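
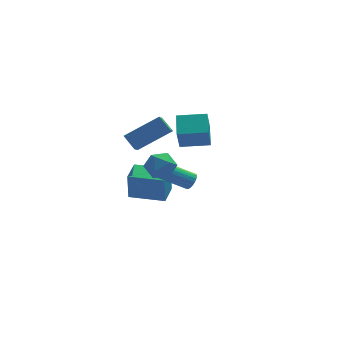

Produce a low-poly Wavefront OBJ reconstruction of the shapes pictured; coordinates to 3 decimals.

v 0.137 4.467 -0.561
v -0.162 3.451 0.158
v 2.011 4.7 0.549
v 1.712 3.684 1.268
v 0.608 3.856 -1.228
v 0.309 2.84 -0.509
v 2.482 4.089 -0.118
v 2.183 3.073 0.601
v 2.783 0.081 -1.405
v 3.01 0.427 -1.089
v 1.303 0.585 -0.04
v 1.077 0.239 -0.355
v 2.92 0.56 -1.256
v 1.213 0.718 -0.206
v 2.803 0.598 -1.452
v 1.096 0.757 -0.402
v 2.682 0.534 -1.638
v 0.975 0.692 -0.589
v 2.581 0.38 -1.779
v 0.874 0.538 -0.729
v 2.521 0.167 -1.845
v 0.814 0.325 -0.796
v 2.512 -0.063 -1.824
v 0.805 0.095 -0.775
v 2.557 -0.265 -1.72
v 0.85 -0.107 -0.671
v 2.647 -0.398 -1.554
v 0.94 -0.24 -0.504
v 2.764 -0.437 -1.358
v 1.057 -0.278 -0.308
v 2.885 -0.372 -1.171
v 1.178 -0.214 -0.122
v 2.986 -0.218 -1.031
v 1.279 -0.06 0.019
v 3.046 -0.005 -0.964
v 1.339 0.153 0.085
v 3.055 0.225 -0.985
v 1.348 0.383 0.064
v -0.107 2.285 -3.73
v -0.16 2.185 -2.114
v 0.409 3.486 -3.638
v 0.355 3.385 -2.022
v 1.685 1.515 -3.718
v 1.631 1.414 -2.102
v 2.2 2.715 -3.626
v 2.147 2.615 -2.01
v 0.384 -2.422 1.433
v 1.138 -2.222 1.801
v 0.422 -3.678 2.039
v 1.176 -3.478 2.407
v 0.454 -3.081 2.661
v 0.431 -2.305 2.286
v 1.129 -3.595 1.554
v 1.106 -2.819 1.179
v 1.599 -2.947 1.875
v 1.181 -2.629 2.559
v 0.379 -3.271 1.281
v -0.039 -2.953 1.965
v 2.598 2.595 -0.406
v 2.352 1.999 0.926
v 2.772 3.869 0.195
v 2.526 3.273 1.528
v 4.154 2.307 -0.248
v 3.908 1.711 1.085
v 4.328 3.581 0.354
v 4.082 2.985 1.686
f 2 4 1
f 5 2 1
f 1 4 3
f 3 5 1
f 2 8 4
f 6 2 5
f 6 8 2
f 4 8 3
f 7 5 3
f 3 8 7
f 7 6 5
f 8 6 7
f 10 9 13
f 10 13 11
f 11 13 14
f 11 14 12
f 13 9 15
f 13 15 14
f 14 15 16
f 14 16 12
f 15 9 17
f 15 17 16
f 16 17 18
f 16 18 12
f 17 9 19
f 17 19 18
f 18 19 20
f 18 20 12
f 19 9 21
f 19 21 20
f 20 21 22
f 20 22 12
f 21 9 23
f 21 23 22
f 22 23 24
f 22 24 12
f 23 9 25
f 23 25 24
f 24 25 26
f 24 26 12
f 25 9 27
f 25 27 26
f 26 27 28
f 26 28 12
f 27 9 29
f 27 29 28
f 28 29 30
f 28 30 12
f 29 9 31
f 29 31 30
f 30 31 32
f 30 32 12
f 31 9 33
f 31 33 32
f 32 33 34
f 32 34 12
f 33 9 35
f 33 35 34
f 34 35 36
f 34 36 12
f 35 9 37
f 35 37 36
f 36 37 38
f 36 38 12
f 37 9 10
f 37 10 38
f 38 10 11
f 38 11 12
f 40 42 39
f 43 40 39
f 39 42 41
f 41 43 39
f 40 46 42
f 44 40 43
f 44 46 40
f 42 46 41
f 45 43 41
f 41 46 45
f 45 44 43
f 46 44 45
f 47 58 52
f 47 52 48
f 47 48 54
f 47 54 57
f 47 57 58
f 48 52 56
f 52 58 51
f 58 57 49
f 57 54 53
f 54 48 55
f 50 56 51
f 50 51 49
f 50 49 53
f 50 53 55
f 50 55 56
f 51 56 52
f 49 51 58
f 53 49 57
f 55 53 54
f 56 55 48
f 60 62 59
f 63 60 59
f 59 62 61
f 61 63 59
f 60 66 62
f 64 60 63
f 64 66 60
f 62 66 61
f 65 63 61
f 61 66 65
f 65 64 63
f 66 64 65



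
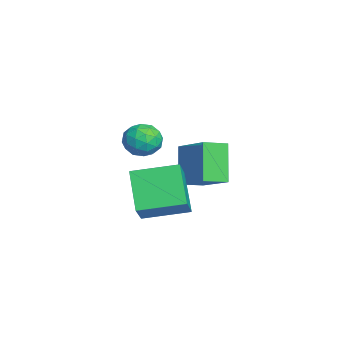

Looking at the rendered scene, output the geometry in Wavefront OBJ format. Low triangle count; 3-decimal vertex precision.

v -0.109 -2.816 -1.418
v 0.518 -3.123 -1.008
v -0.938 -3.377 -0.572
v -0.311 -3.684 -0.162
v -0.447 -2.886 -0.154
v 0.064 -2.54 -0.677
v -0.484 -3.96 -0.903
v 0.027 -3.614 -1.426
v 0.286 -3.831 -0.69
v 0.309 -3.167 -0.227
v -0.729 -3.333 -1.353
v -0.706 -2.669 -0.89
v 0.277 -2.92 -1.287
v -0.697 -3.58 -0.293
v -0.777 -3.111 -0.288
v -0.409 -3.291 -0.047
v 0.011 -2.577 -1.093
v 0.379 -2.758 -0.852
v -0.188 -2.619 -0.35
v -0.799 -3.742 -0.728
v -0.431 -3.923 -0.487
v -0.011 -3.209 -1.533
v 0.357 -3.389 -1.292
v -0.232 -3.881 -1.23
v 0.509 -3.517 -0.859
v 0.022 -3.847 -0.362
v -0.08 -4.009 -0.798
v 0.221 -3.805 -1.105
v 0.522 -3.127 -0.587
v 0.036 -3.456 -0.09
v -0.045 -2.987 -0.085
v 0.256 -2.783 -0.393
v 0.386 -3.542 -0.4
v -0.456 -3.044 -1.49
v -0.942 -3.373 -0.993
v -0.676 -3.717 -1.187
v -0.375 -3.513 -1.495
v -0.442 -2.653 -1.218
v -0.929 -2.983 -0.721
v -0.641 -2.695 -0.475
v -0.34 -2.491 -0.782
v -0.806 -2.958 -1.18
v 1.063 -2.017 -0.51
v 2.474 -1.249 0.408
v 0.737 -1.099 -0.777
v 2.148 -0.331 0.141
v 2.032 -2.089 -1.941
v 3.443 -1.321 -1.023
v 1.706 -1.171 -2.208
v 3.117 -0.403 -1.29
v 2.734 -3.678 -1.253
v 3.6 -3.902 -0.351
v 2.84 -1.932 -0.921
v 3.705 -2.156 -0.019
v 4.055 -3.524 -2.481
v 4.92 -3.748 -1.579
v 4.16 -1.778 -2.149
v 5.026 -2.002 -1.247
f 1 38 17
f 38 12 41
f 17 41 6
f 38 41 17
f 1 17 13
f 17 6 18
f 13 18 2
f 17 18 13
f 1 13 22
f 13 2 23
f 22 23 8
f 13 23 22
f 1 22 34
f 22 8 37
f 34 37 11
f 22 37 34
f 1 34 38
f 34 11 42
f 38 42 12
f 34 42 38
f 2 18 29
f 18 6 32
f 29 32 10
f 18 32 29
f 6 41 19
f 41 12 40
f 19 40 5
f 41 40 19
f 12 42 39
f 42 11 35
f 39 35 3
f 42 35 39
f 11 37 36
f 37 8 24
f 36 24 7
f 37 24 36
f 8 23 28
f 23 2 25
f 28 25 9
f 23 25 28
f 4 30 16
f 30 10 31
f 16 31 5
f 30 31 16
f 4 16 14
f 16 5 15
f 14 15 3
f 16 15 14
f 4 14 21
f 14 3 20
f 21 20 7
f 14 20 21
f 4 21 26
f 21 7 27
f 26 27 9
f 21 27 26
f 4 26 30
f 26 9 33
f 30 33 10
f 26 33 30
f 5 31 19
f 31 10 32
f 19 32 6
f 31 32 19
f 3 15 39
f 15 5 40
f 39 40 12
f 15 40 39
f 7 20 36
f 20 3 35
f 36 35 11
f 20 35 36
f 9 27 28
f 27 7 24
f 28 24 8
f 27 24 28
f 10 33 29
f 33 9 25
f 29 25 2
f 33 25 29
f 44 46 43
f 47 44 43
f 43 46 45
f 45 47 43
f 44 50 46
f 48 44 47
f 48 50 44
f 46 50 45
f 49 47 45
f 45 50 49
f 49 48 47
f 50 48 49
f 52 54 51
f 55 52 51
f 51 54 53
f 53 55 51
f 52 58 54
f 56 52 55
f 56 58 52
f 54 58 53
f 57 55 53
f 53 58 57
f 57 56 55
f 58 56 57



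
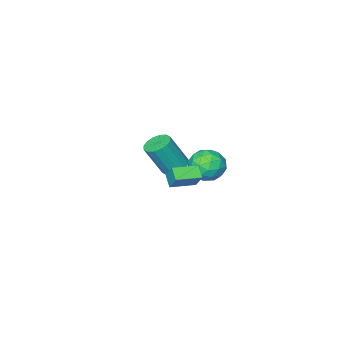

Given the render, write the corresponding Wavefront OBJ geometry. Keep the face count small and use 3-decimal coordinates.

v 1.169 2.7 -0.328
v 2.071 3.207 -0.443
v 1.829 1.813 0.943
v 2.731 2.32 0.828
v 1.893 2.823 1.188
v 1.485 3.371 0.402
v 2.415 1.649 0.098
v 2.007 2.197 -0.688
v 2.841 2.557 -0.179
v 2.519 3.283 0.494
v 1.381 1.737 0.006
v 1.059 2.463 0.679
v 1.562 3.031 -0.497
v 2.338 1.989 0.997
v 1.845 2.284 1.208
v 2.375 2.582 1.141
v 1.218 3.128 -0.001
v 1.748 3.426 -0.068
v 1.643 3.2 0.891
v 2.152 1.594 0.568
v 2.682 1.892 0.501
v 1.525 2.438 -0.641
v 2.055 2.736 -0.708
v 2.257 1.82 -0.391
v 2.545 2.948 -0.409
v 2.933 2.426 0.338
v 2.747 2.032 -0.092
v 2.507 2.354 -0.553
v 2.355 3.374 -0.013
v 2.743 2.853 0.734
v 2.251 3.148 0.945
v 2.011 3.47 0.483
v 2.808 2.992 0.141
v 1.157 2.167 -0.234
v 1.545 1.646 0.513
v 1.889 1.55 0.017
v 1.649 1.872 -0.445
v 0.967 2.594 0.162
v 1.355 2.072 0.909
v 1.393 2.666 1.053
v 1.153 2.988 0.592
v 1.092 2.028 0.359
v 2.933 2.54 0.128
v 3.048 3.151 1.012
v 3.193 3.155 -0.331
v 3.309 3.766 0.553
v 4.231 2.094 0.267
v 4.347 2.705 1.151
v 4.492 2.709 -0.192
v 4.607 3.32 0.692
v -0.921 -3.525 -4.034
v -0.297 -3.014 -4.184
v 0.564 -3.504 -2.276
v -0.059 -4.015 -2.126
v -0.591 -2.775 -3.99
v 0.271 -3.266 -2.082
v -0.972 -2.738 -3.808
v -0.111 -3.228 -1.901
v -1.34 -2.912 -3.687
v -0.479 -3.402 -1.779
v -1.596 -3.249 -3.658
v -0.734 -3.74 -1.751
v -1.67 -3.661 -3.73
v -0.809 -4.151 -1.823
v -1.544 -4.036 -3.884
v -0.683 -4.526 -1.976
v -1.251 -4.274 -4.078
v -0.389 -4.765 -2.17
v -0.869 -4.312 -4.259
v -0.008 -4.802 -2.352
v -0.501 -4.138 -4.381
v 0.36 -4.628 -2.473
v -0.246 -3.8 -4.409
v 0.616 -4.291 -2.502
v -0.171 -3.389 -4.337
v 0.69 -3.879 -2.43
f 1 38 17
f 38 12 41
f 17 41 6
f 38 41 17
f 1 17 13
f 17 6 18
f 13 18 2
f 17 18 13
f 1 13 22
f 13 2 23
f 22 23 8
f 13 23 22
f 1 22 34
f 22 8 37
f 34 37 11
f 22 37 34
f 1 34 38
f 34 11 42
f 38 42 12
f 34 42 38
f 2 18 29
f 18 6 32
f 29 32 10
f 18 32 29
f 6 41 19
f 41 12 40
f 19 40 5
f 41 40 19
f 12 42 39
f 42 11 35
f 39 35 3
f 42 35 39
f 11 37 36
f 37 8 24
f 36 24 7
f 37 24 36
f 8 23 28
f 23 2 25
f 28 25 9
f 23 25 28
f 4 30 16
f 30 10 31
f 16 31 5
f 30 31 16
f 4 16 14
f 16 5 15
f 14 15 3
f 16 15 14
f 4 14 21
f 14 3 20
f 21 20 7
f 14 20 21
f 4 21 26
f 21 7 27
f 26 27 9
f 21 27 26
f 4 26 30
f 26 9 33
f 30 33 10
f 26 33 30
f 5 31 19
f 31 10 32
f 19 32 6
f 31 32 19
f 3 15 39
f 15 5 40
f 39 40 12
f 15 40 39
f 7 20 36
f 20 3 35
f 36 35 11
f 20 35 36
f 9 27 28
f 27 7 24
f 28 24 8
f 27 24 28
f 10 33 29
f 33 9 25
f 29 25 2
f 33 25 29
f 44 46 43
f 47 44 43
f 43 46 45
f 45 47 43
f 44 50 46
f 48 44 47
f 48 50 44
f 46 50 45
f 49 47 45
f 45 50 49
f 49 48 47
f 50 48 49
f 52 51 55
f 52 55 53
f 53 55 56
f 53 56 54
f 55 51 57
f 55 57 56
f 56 57 58
f 56 58 54
f 57 51 59
f 57 59 58
f 58 59 60
f 58 60 54
f 59 51 61
f 59 61 60
f 60 61 62
f 60 62 54
f 61 51 63
f 61 63 62
f 62 63 64
f 62 64 54
f 63 51 65
f 63 65 64
f 64 65 66
f 64 66 54
f 65 51 67
f 65 67 66
f 66 67 68
f 66 68 54
f 67 51 69
f 67 69 68
f 68 69 70
f 68 70 54
f 69 51 71
f 69 71 70
f 70 71 72
f 70 72 54
f 71 51 73
f 71 73 72
f 72 73 74
f 72 74 54
f 73 51 75
f 73 75 74
f 74 75 76
f 74 76 54
f 75 51 52
f 75 52 76
f 76 52 53
f 76 53 54



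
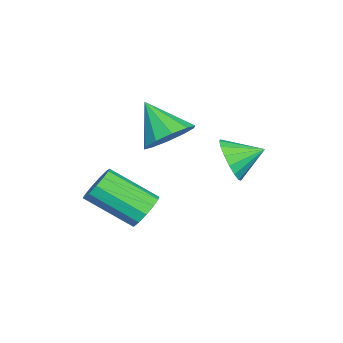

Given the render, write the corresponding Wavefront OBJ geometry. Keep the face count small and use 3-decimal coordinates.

v 3.702 0.342 -0.747
v 3.917 0.029 -1.224
v 3.914 -1.335 -0.33
v 3.698 -1.022 0.147
v 4.192 0.142 -1.05
v 4.188 -1.222 -0.157
v 4.31 0.318 -0.78
v 4.307 -1.045 0.113
v 4.236 0.502 -0.5
v 4.232 -0.861 0.394
v 3.992 0.635 -0.298
v 3.988 -0.728 0.596
v 3.656 0.675 -0.238
v 3.652 -0.688 0.655
v 3.334 0.609 -0.34
v 3.331 -0.754 0.553
v 3.129 0.458 -0.571
v 3.126 -0.905 0.322
v 3.106 0.27 -0.858
v 3.103 -1.093 0.036
v 3.272 0.105 -1.109
v 3.269 -1.258 -0.216
v 3.574 0.015 -1.246
v 3.571 -1.348 -0.352
v 0.491 1.928 -0.346
v 0.714 2.288 -1.001
v 0.209 2.852 0.066
v 0.354 2.206 -1.062
v 0.027 2.06 -0.959
v -0.195 1.884 -0.715
v -0.26 1.718 -0.387
v -0.152 1.6 -0.05
v 0.102 1.558 0.22
v 0.446 1.6 0.36
v 0.799 1.717 0.338
v 1.082 1.883 0.16
v 1.23 2.059 -0.134
v 1.208 2.205 -0.477
v 1.022 2.287 -0.79
v 0.612 0.215 0.395
v 1.25 -0.321 0.292
v 0.048 -0.655 1.425
v 1.386 0.022 0.657
v 1.226 0.439 0.922
v 0.832 0.771 0.985
v 0.353 0.889 0.824
v -0.027 0.75 0.499
v -0.163 0.407 0.134
v -0.003 -0.01 -0.131
v 0.391 -0.341 -0.195
v 0.87 -0.46 -0.033
f 2 1 5
f 2 5 3
f 3 5 6
f 3 6 4
f 5 1 7
f 5 7 6
f 6 7 8
f 6 8 4
f 7 1 9
f 7 9 8
f 8 9 10
f 8 10 4
f 9 1 11
f 9 11 10
f 10 11 12
f 10 12 4
f 11 1 13
f 11 13 12
f 12 13 14
f 12 14 4
f 13 1 15
f 13 15 14
f 14 15 16
f 14 16 4
f 15 1 17
f 15 17 16
f 16 17 18
f 16 18 4
f 17 1 19
f 17 19 18
f 18 19 20
f 18 20 4
f 19 1 21
f 19 21 20
f 20 21 22
f 20 22 4
f 21 1 23
f 21 23 22
f 22 23 24
f 22 24 4
f 23 1 2
f 23 2 24
f 24 2 3
f 24 3 4
f 26 25 28
f 26 28 27
f 28 25 29
f 28 29 27
f 29 25 30
f 29 30 27
f 30 25 31
f 30 31 27
f 31 25 32
f 31 32 27
f 32 25 33
f 32 33 27
f 33 25 34
f 33 34 27
f 34 25 35
f 34 35 27
f 35 25 36
f 35 36 27
f 36 25 37
f 36 37 27
f 37 25 38
f 37 38 27
f 38 25 39
f 38 39 27
f 39 25 26
f 39 26 27
f 41 40 43
f 41 43 42
f 43 40 44
f 43 44 42
f 44 40 45
f 44 45 42
f 45 40 46
f 45 46 42
f 46 40 47
f 46 47 42
f 47 40 48
f 47 48 42
f 48 40 49
f 48 49 42
f 49 40 50
f 49 50 42
f 50 40 51
f 50 51 42
f 51 40 41
f 51 41 42



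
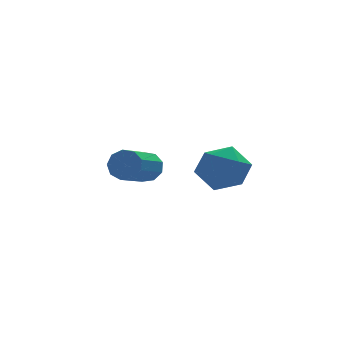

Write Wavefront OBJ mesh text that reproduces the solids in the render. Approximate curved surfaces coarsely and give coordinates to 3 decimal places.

v 1.184 1.987 2.088
v 1.548 1.995 2.698
v 0.46 0.781 3.362
v 0.096 0.773 2.752
v 1.19 2.323 2.713
v 0.102 1.109 3.377
v 0.83 2.494 2.436
v -0.258 1.281 3.1
v 0.635 2.428 1.996
v -0.452 1.215 2.66
v 0.697 2.156 1.599
v -0.39 0.942 2.263
v 0.987 1.804 1.431
v -0.101 0.59 2.095
v 1.369 1.538 1.57
v 0.281 0.324 2.234
v 1.664 1.482 1.952
v 0.576 0.268 2.616
v 1.735 1.662 2.397
v 0.647 0.449 3.061
v 3.343 -2.298 2.741
v 3.791 -2.647 3.651
v 1.769 -2.473 3.449
v 2.217 -2.822 4.359
v 2.335 -1.798 4.061
v 3.308 -1.69 3.623
v 2.252 -3.43 3.477
v 3.225 -3.322 3.039
v 3.117 -3.346 4.106
v 3.168 -2.338 4.467
v 2.392 -2.782 2.633
v 2.443 -1.774 2.994
f 2 1 5
f 2 5 3
f 3 5 6
f 3 6 4
f 5 1 7
f 5 7 6
f 6 7 8
f 6 8 4
f 7 1 9
f 7 9 8
f 8 9 10
f 8 10 4
f 9 1 11
f 9 11 10
f 10 11 12
f 10 12 4
f 11 1 13
f 11 13 12
f 12 13 14
f 12 14 4
f 13 1 15
f 13 15 14
f 14 15 16
f 14 16 4
f 15 1 17
f 15 17 16
f 16 17 18
f 16 18 4
f 17 1 19
f 17 19 18
f 18 19 20
f 18 20 4
f 19 1 2
f 19 2 20
f 20 2 3
f 20 3 4
f 21 32 26
f 21 26 22
f 21 22 28
f 21 28 31
f 21 31 32
f 22 26 30
f 26 32 25
f 32 31 23
f 31 28 27
f 28 22 29
f 24 30 25
f 24 25 23
f 24 23 27
f 24 27 29
f 24 29 30
f 25 30 26
f 23 25 32
f 27 23 31
f 29 27 28
f 30 29 22



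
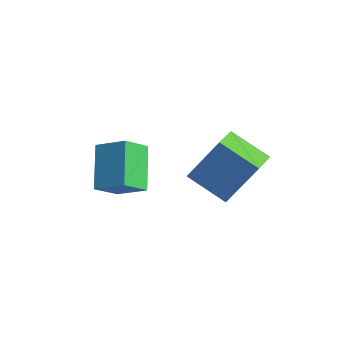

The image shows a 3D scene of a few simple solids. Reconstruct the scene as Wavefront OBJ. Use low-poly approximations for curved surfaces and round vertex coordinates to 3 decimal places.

v -4.813 2.169 -3.201
v -4.761 1.228 -2.475
v -3.815 2.683 -2.607
v -3.763 1.741 -1.881
v -3.697 1.339 -4.359
v -3.645 0.397 -3.633
v -2.699 1.852 -3.765
v -2.647 0.911 -3.039
v -1.854 3.331 -2.612
v -1.227 4.142 -0.942
v -0.6 3.955 -3.386
v 0.027 4.767 -1.715
v -1.247 2.393 -2.385
v -0.62 3.205 -0.714
v 0.007 3.018 -3.158
v 0.634 3.829 -1.488
f 2 4 1
f 5 2 1
f 1 4 3
f 3 5 1
f 2 8 4
f 6 2 5
f 6 8 2
f 4 8 3
f 7 5 3
f 3 8 7
f 7 6 5
f 8 6 7
f 10 12 9
f 13 10 9
f 9 12 11
f 11 13 9
f 10 16 12
f 14 10 13
f 14 16 10
f 12 16 11
f 15 13 11
f 11 16 15
f 15 14 13
f 16 14 15



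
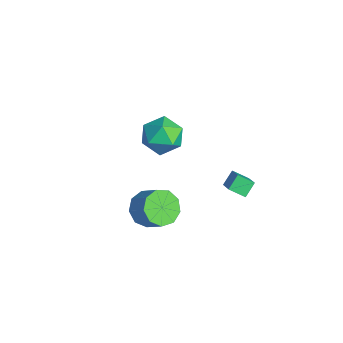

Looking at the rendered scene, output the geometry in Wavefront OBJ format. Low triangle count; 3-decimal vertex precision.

v 3.387 -3.668 1.386
v 3.934 -3.314 0.668
v 4.841 -2.917 1.556
v 4.293 -3.272 2.274
v 3.517 -2.847 0.886
v 4.423 -2.45 1.774
v 3.038 -2.765 1.338
v 3.945 -2.368 2.226
v 2.722 -3.105 1.812
v 3.629 -2.708 2.701
v 2.717 -3.709 2.087
v 3.624 -3.312 2.975
v 3.026 -4.294 2.034
v 3.933 -3.897 2.922
v 3.503 -4.586 1.677
v 4.41 -4.189 2.565
v 3.926 -4.449 1.184
v 4.833 -4.052 2.073
v 4.096 -3.947 0.786
v 5.003 -3.55 1.674
v 2.405 1.711 0.74
v 1.974 1.035 1.17
v 3.502 1.545 1.576
v 3.071 0.868 2.007
v 2.749 1.132 0.173
v 2.318 0.455 0.604
v 3.846 0.965 1.01
v 3.415 0.289 1.44
v -2.843 -1.262 0.809
v -2.504 -0.731 1.791
v -1.036 -1.489 0.309
v -0.697 -0.958 1.291
v -1.193 -2.013 1.34
v -2.31 -1.873 1.649
v -1.23 -0.347 0.451
v -2.347 -0.207 0.76
v -1.507 -0.165 1.57
v -1.484 -1.195 2.119
v -2.056 -1.025 -0.019
v -2.033 -2.055 0.53
f 2 1 5
f 2 5 3
f 3 5 6
f 3 6 4
f 5 1 7
f 5 7 6
f 6 7 8
f 6 8 4
f 7 1 9
f 7 9 8
f 8 9 10
f 8 10 4
f 9 1 11
f 9 11 10
f 10 11 12
f 10 12 4
f 11 1 13
f 11 13 12
f 12 13 14
f 12 14 4
f 13 1 15
f 13 15 14
f 14 15 16
f 14 16 4
f 15 1 17
f 15 17 16
f 16 17 18
f 16 18 4
f 17 1 19
f 17 19 18
f 18 19 20
f 18 20 4
f 19 1 2
f 19 2 20
f 20 2 3
f 20 3 4
f 22 24 21
f 25 22 21
f 21 24 23
f 23 25 21
f 22 28 24
f 26 22 25
f 26 28 22
f 24 28 23
f 27 25 23
f 23 28 27
f 27 26 25
f 28 26 27
f 29 40 34
f 29 34 30
f 29 30 36
f 29 36 39
f 29 39 40
f 30 34 38
f 34 40 33
f 40 39 31
f 39 36 35
f 36 30 37
f 32 38 33
f 32 33 31
f 32 31 35
f 32 35 37
f 32 37 38
f 33 38 34
f 31 33 40
f 35 31 39
f 37 35 36
f 38 37 30



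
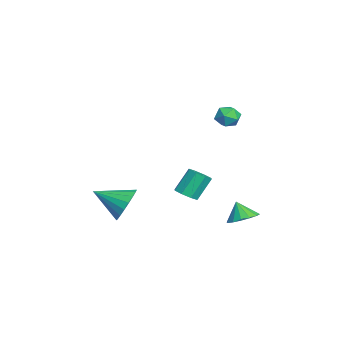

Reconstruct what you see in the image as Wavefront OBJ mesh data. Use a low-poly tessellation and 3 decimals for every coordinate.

v -2.686 3.649 -2.395
v -2.015 3.136 -2.303
v -3.074 3.311 -1.445
v -1.893 3.517 -2.119
v -1.985 3.933 -2.008
v -2.264 4.273 -2.001
v -2.656 4.445 -2.1
v -3.057 4.405 -2.277
v -3.358 4.162 -2.487
v -3.479 3.781 -2.671
v -3.388 3.365 -2.782
v -3.109 3.025 -2.789
v -2.716 2.852 -2.69
v -2.316 2.893 -2.513
v -4.029 3.562 4.063
v -3.706 3.193 4.598
v -3.994 2.607 3.382
v -3.671 2.238 3.917
v -4.365 2.441 3.983
v -4.386 3.031 4.404
v -3.314 2.769 3.576
v -3.335 3.359 3.997
v -3.264 2.703 4.297
v -3.914 2.5 4.548
v -3.786 3.3 3.432
v -4.436 3.097 3.683
v -3.529 -1.982 -1.86
v -2.999 -1.665 -0.998
v -3.851 -3.618 -1.06
v -3.442 -1.532 -0.904
v -3.902 -1.488 -1
v -4.288 -1.541 -1.265
v -4.524 -1.682 -1.649
v -4.562 -1.883 -2.074
v -4.397 -2.103 -2.457
v -4.059 -2.299 -2.722
v -3.616 -2.432 -2.816
v -3.156 -2.476 -2.721
v -2.77 -2.422 -2.455
v -2.534 -2.281 -2.072
v -2.495 -2.081 -1.646
v -2.661 -1.861 -1.263
v -2.501 0.873 -0.648
v -1.968 0.654 -0.325
v -2.406 1.349 0.87
v -2.939 1.567 0.548
v -1.888 1.098 -0.554
v -2.326 1.792 0.641
v -2.167 1.409 -0.837
v -2.604 2.104 0.358
v -2.642 1.407 -1.009
v -3.079 2.101 0.186
v -3.034 1.091 -0.97
v -3.472 1.786 0.225
v -3.114 0.648 -0.741
v -3.552 1.342 0.454
v -2.836 0.336 -0.458
v -3.273 1.031 0.737
v -2.361 0.339 -0.286
v -2.798 1.033 0.909
f 2 1 4
f 2 4 3
f 4 1 5
f 4 5 3
f 5 1 6
f 5 6 3
f 6 1 7
f 6 7 3
f 7 1 8
f 7 8 3
f 8 1 9
f 8 9 3
f 9 1 10
f 9 10 3
f 10 1 11
f 10 11 3
f 11 1 12
f 11 12 3
f 12 1 13
f 12 13 3
f 13 1 14
f 13 14 3
f 14 1 2
f 14 2 3
f 15 26 20
f 15 20 16
f 15 16 22
f 15 22 25
f 15 25 26
f 16 20 24
f 20 26 19
f 26 25 17
f 25 22 21
f 22 16 23
f 18 24 19
f 18 19 17
f 18 17 21
f 18 21 23
f 18 23 24
f 19 24 20
f 17 19 26
f 21 17 25
f 23 21 22
f 24 23 16
f 28 27 30
f 28 30 29
f 30 27 31
f 30 31 29
f 31 27 32
f 31 32 29
f 32 27 33
f 32 33 29
f 33 27 34
f 33 34 29
f 34 27 35
f 34 35 29
f 35 27 36
f 35 36 29
f 36 27 37
f 36 37 29
f 37 27 38
f 37 38 29
f 38 27 39
f 38 39 29
f 39 27 40
f 39 40 29
f 40 27 41
f 40 41 29
f 41 27 42
f 41 42 29
f 42 27 28
f 42 28 29
f 44 43 47
f 44 47 45
f 45 47 48
f 45 48 46
f 47 43 49
f 47 49 48
f 48 49 50
f 48 50 46
f 49 43 51
f 49 51 50
f 50 51 52
f 50 52 46
f 51 43 53
f 51 53 52
f 52 53 54
f 52 54 46
f 53 43 55
f 53 55 54
f 54 55 56
f 54 56 46
f 55 43 57
f 55 57 56
f 56 57 58
f 56 58 46
f 57 43 59
f 57 59 58
f 58 59 60
f 58 60 46
f 59 43 44
f 59 44 60
f 60 44 45
f 60 45 46



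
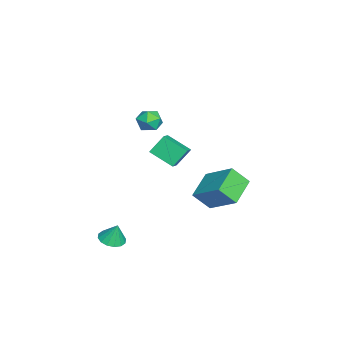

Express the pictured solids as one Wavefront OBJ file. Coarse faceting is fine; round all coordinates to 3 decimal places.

v 0.941 -1.327 -3.819
v 1.495 -1.781 -3.746
v 1.059 -1.013 -2.761
v 1.647 -1.46 -3.859
v 1.61 -1.103 -3.961
v 1.394 -0.807 -4.024
v 1.056 -0.65 -4.033
v 0.687 -0.674 -3.985
v 0.386 -0.873 -3.892
v 0.234 -1.194 -3.779
v 0.271 -1.551 -3.677
v 0.488 -1.848 -3.613
v 0.825 -2.005 -3.605
v 1.194 -1.98 -3.653
v -4.043 0.057 -0.439
v -4.455 0.743 0.508
v -3.576 1.301 -1.136
v -3.987 1.987 -0.188
v -3.153 -0.027 0.008
v -3.564 0.659 0.956
v -2.685 1.217 -0.688
v -3.097 1.903 0.259
v -2.109 3.167 -3.251
v -1.984 2.288 -2.287
v -3.598 3.682 -2.588
v -3.473 2.803 -1.624
v -1.107 4.577 -2.096
v -0.982 3.698 -1.132
v -2.596 5.092 -1.433
v -2.471 4.213 -0.469
v -0.797 0.855 3.859
v -0.366 0.257 3.741
v -1.714 0.303 3.299
v -1.283 -0.295 3.181
v -1.504 -0.125 3.873
v -0.937 0.216 4.22
v -1.143 0.344 2.82
v -0.576 0.685 3.167
v -0.579 -0.058 3.099
v -0.802 -0.348 3.75
v -1.278 0.908 3.29
v -1.501 0.618 3.941
f 2 1 4
f 2 4 3
f 4 1 5
f 4 5 3
f 5 1 6
f 5 6 3
f 6 1 7
f 6 7 3
f 7 1 8
f 7 8 3
f 8 1 9
f 8 9 3
f 9 1 10
f 9 10 3
f 10 1 11
f 10 11 3
f 11 1 12
f 11 12 3
f 12 1 13
f 12 13 3
f 13 1 14
f 13 14 3
f 14 1 2
f 14 2 3
f 16 18 15
f 19 16 15
f 15 18 17
f 17 19 15
f 16 22 18
f 20 16 19
f 20 22 16
f 18 22 17
f 21 19 17
f 17 22 21
f 21 20 19
f 22 20 21
f 24 26 23
f 27 24 23
f 23 26 25
f 25 27 23
f 24 30 26
f 28 24 27
f 28 30 24
f 26 30 25
f 29 27 25
f 25 30 29
f 29 28 27
f 30 28 29
f 31 42 36
f 31 36 32
f 31 32 38
f 31 38 41
f 31 41 42
f 32 36 40
f 36 42 35
f 42 41 33
f 41 38 37
f 38 32 39
f 34 40 35
f 34 35 33
f 34 33 37
f 34 37 39
f 34 39 40
f 35 40 36
f 33 35 42
f 37 33 41
f 39 37 38
f 40 39 32



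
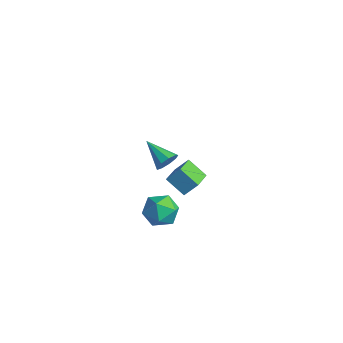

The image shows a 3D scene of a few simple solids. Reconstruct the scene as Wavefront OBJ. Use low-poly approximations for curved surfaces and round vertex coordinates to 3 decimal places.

v -0.5 3.089 -3.831
v -1.431 2.69 -3.064
v -1.345 4.225 -4.264
v -2.275 3.826 -3.497
v -0.125 3.654 -3.083
v -1.055 3.255 -2.316
v -0.969 4.79 -3.516
v -1.9 4.391 -2.749
v 3.001 -0.415 2.899
v 3.294 -0.542 3.431
v 1.679 -0.605 3.581
v 3.219 -0.126 3.402
v 3.043 0.155 3.138
v 2.847 0.169 2.762
v 2.724 -0.09 2.45
v 2.73 -0.502 2.348
v 2.863 -0.873 2.504
v 3.061 -1.03 2.845
v 3.231 -0.9 3.211
v 0.679 1.927 -3.32
v 1.206 1.199 -3.757
v -0.286 0.821 -2.643
v 0.241 0.093 -3.08
v 0.651 0.636 -2.348
v 1.247 1.319 -2.767
v -0.327 0.701 -3.633
v 0.269 1.384 -4.052
v 0.584 0.442 -3.951
v 1.188 0.401 -3.156
v -0.268 1.619 -3.244
v 0.336 1.578 -2.449
f 2 4 1
f 5 2 1
f 1 4 3
f 3 5 1
f 2 8 4
f 6 2 5
f 6 8 2
f 4 8 3
f 7 5 3
f 3 8 7
f 7 6 5
f 8 6 7
f 10 9 12
f 10 12 11
f 12 9 13
f 12 13 11
f 13 9 14
f 13 14 11
f 14 9 15
f 14 15 11
f 15 9 16
f 15 16 11
f 16 9 17
f 16 17 11
f 17 9 18
f 17 18 11
f 18 9 19
f 18 19 11
f 19 9 10
f 19 10 11
f 20 31 25
f 20 25 21
f 20 21 27
f 20 27 30
f 20 30 31
f 21 25 29
f 25 31 24
f 31 30 22
f 30 27 26
f 27 21 28
f 23 29 24
f 23 24 22
f 23 22 26
f 23 26 28
f 23 28 29
f 24 29 25
f 22 24 31
f 26 22 30
f 28 26 27
f 29 28 21



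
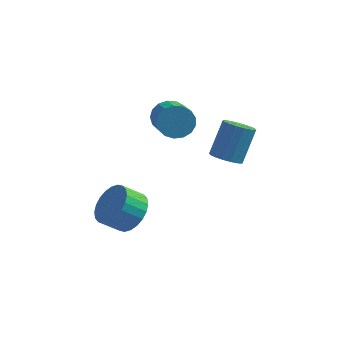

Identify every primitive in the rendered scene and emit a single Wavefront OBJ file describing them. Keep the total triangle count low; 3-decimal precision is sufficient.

v -0.939 -0.062 -2.907
v -0.246 -0.132 -2.204
v -1.008 -0.509 -1.49
v -1.701 -0.438 -2.193
v -0.372 0.229 -2.149
v -1.135 -0.148 -1.435
v -0.586 0.545 -2.209
v -1.348 0.169 -1.495
v -0.852 0.769 -2.376
v -1.615 0.393 -1.662
v -1.132 0.867 -2.623
v -1.895 0.49 -1.91
v -1.383 0.823 -2.914
v -2.145 0.446 -2.2
v -1.566 0.645 -3.204
v -2.328 0.268 -2.49
v -1.653 0.359 -3.448
v -2.416 -0.018 -2.734
v -1.632 0.009 -3.61
v -2.394 -0.368 -2.896
v -1.505 -0.352 -3.665
v -2.268 -0.729 -2.951
v -1.292 -0.669 -3.605
v -2.054 -1.045 -2.891
v -1.025 -0.893 -3.438
v -1.788 -1.269 -2.724
v -0.745 -0.99 -3.19
v -1.508 -1.367 -2.477
v -0.495 -0.946 -2.9
v -1.257 -1.323 -2.186
v -0.312 -0.768 -2.61
v -1.074 -1.145 -1.896
v -0.224 -0.482 -2.366
v -0.987 -0.859 -1.652
v 0.076 2.263 1.405
v 0.42 2.018 0.737
v 1.028 0.552 1.588
v 0.684 0.797 2.255
v 0.687 2.226 0.905
v 1.295 0.761 1.756
v 0.814 2.443 1.188
v 1.422 0.977 2.038
v 0.772 2.618 1.52
v 1.38 1.153 2.371
v 0.571 2.712 1.826
v 1.178 1.247 2.676
v 0.256 2.703 2.035
v 0.864 1.238 2.886
v -0.1 2.593 2.1
v 0.508 1.128 2.951
v -0.416 2.408 2.006
v 0.192 0.942 2.856
v -0.618 2.189 1.774
v -0.011 0.723 2.624
v -0.662 1.987 1.457
v -0.054 0.521 2.308
v -0.537 1.848 1.128
v 0.071 0.383 1.979
v -0.271 1.804 0.863
v 0.337 0.339 1.714
v 0.074 1.865 0.722
v 0.682 0.4 1.572
v 2.807 0.149 0.946
v 3.439 0.284 0.705
v 3.785 1.147 2.092
v 3.153 1.011 2.334
v 3.256 0.536 0.594
v 3.602 1.398 1.981
v 2.971 0.699 0.563
v 3.317 1.562 1.951
v 2.648 0.736 0.621
v 2.994 1.599 2.008
v 2.361 0.638 0.753
v 2.707 1.501 2.14
v 2.177 0.429 0.929
v 2.523 1.291 2.317
v 2.137 0.155 1.11
v 2.483 1.018 2.497
v 2.25 -0.12 1.252
v 2.596 0.742 2.64
v 2.491 -0.334 1.325
v 2.837 0.529 2.713
v 2.805 -0.437 1.311
v 3.151 0.426 2.698
v 3.119 -0.406 1.213
v 3.465 0.457 2.601
v 3.361 -0.248 1.055
v 3.707 0.615 2.442
v 3.477 0.001 0.871
v 3.823 0.864 2.258
f 2 1 5
f 2 5 3
f 3 5 6
f 3 6 4
f 5 1 7
f 5 7 6
f 6 7 8
f 6 8 4
f 7 1 9
f 7 9 8
f 8 9 10
f 8 10 4
f 9 1 11
f 9 11 10
f 10 11 12
f 10 12 4
f 11 1 13
f 11 13 12
f 12 13 14
f 12 14 4
f 13 1 15
f 13 15 14
f 14 15 16
f 14 16 4
f 15 1 17
f 15 17 16
f 16 17 18
f 16 18 4
f 17 1 19
f 17 19 18
f 18 19 20
f 18 20 4
f 19 1 21
f 19 21 20
f 20 21 22
f 20 22 4
f 21 1 23
f 21 23 22
f 22 23 24
f 22 24 4
f 23 1 25
f 23 25 24
f 24 25 26
f 24 26 4
f 25 1 27
f 25 27 26
f 26 27 28
f 26 28 4
f 27 1 29
f 27 29 28
f 28 29 30
f 28 30 4
f 29 1 31
f 29 31 30
f 30 31 32
f 30 32 4
f 31 1 33
f 31 33 32
f 32 33 34
f 32 34 4
f 33 1 2
f 33 2 34
f 34 2 3
f 34 3 4
f 36 35 39
f 36 39 37
f 37 39 40
f 37 40 38
f 39 35 41
f 39 41 40
f 40 41 42
f 40 42 38
f 41 35 43
f 41 43 42
f 42 43 44
f 42 44 38
f 43 35 45
f 43 45 44
f 44 45 46
f 44 46 38
f 45 35 47
f 45 47 46
f 46 47 48
f 46 48 38
f 47 35 49
f 47 49 48
f 48 49 50
f 48 50 38
f 49 35 51
f 49 51 50
f 50 51 52
f 50 52 38
f 51 35 53
f 51 53 52
f 52 53 54
f 52 54 38
f 53 35 55
f 53 55 54
f 54 55 56
f 54 56 38
f 55 35 57
f 55 57 56
f 56 57 58
f 56 58 38
f 57 35 59
f 57 59 58
f 58 59 60
f 58 60 38
f 59 35 61
f 59 61 60
f 60 61 62
f 60 62 38
f 61 35 36
f 61 36 62
f 62 36 37
f 62 37 38
f 64 63 67
f 64 67 65
f 65 67 68
f 65 68 66
f 67 63 69
f 67 69 68
f 68 69 70
f 68 70 66
f 69 63 71
f 69 71 70
f 70 71 72
f 70 72 66
f 71 63 73
f 71 73 72
f 72 73 74
f 72 74 66
f 73 63 75
f 73 75 74
f 74 75 76
f 74 76 66
f 75 63 77
f 75 77 76
f 76 77 78
f 76 78 66
f 77 63 79
f 77 79 78
f 78 79 80
f 78 80 66
f 79 63 81
f 79 81 80
f 80 81 82
f 80 82 66
f 81 63 83
f 81 83 82
f 82 83 84
f 82 84 66
f 83 63 85
f 83 85 84
f 84 85 86
f 84 86 66
f 85 63 87
f 85 87 86
f 86 87 88
f 86 88 66
f 87 63 89
f 87 89 88
f 88 89 90
f 88 90 66
f 89 63 64
f 89 64 90
f 90 64 65
f 90 65 66



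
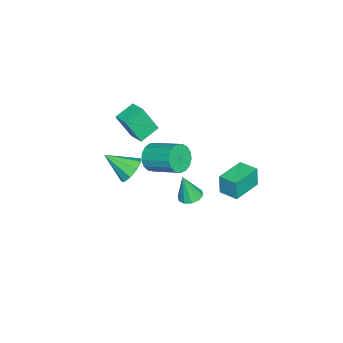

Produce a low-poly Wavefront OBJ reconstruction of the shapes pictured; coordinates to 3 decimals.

v -3.323 -2.133 -2.856
v -2.83 -2.59 -2.198
v -2.324 -0.843 -1.366
v -2.817 -0.387 -2.024
v -2.532 -2.519 -2.527
v -2.025 -0.773 -1.695
v -2.414 -2.361 -2.932
v -1.908 -0.614 -2.099
v -2.505 -2.15 -3.319
v -1.999 -0.403 -2.486
v -2.783 -1.936 -3.6
v -2.277 -0.189 -2.767
v -3.185 -1.766 -3.71
v -2.679 -0.02 -2.878
v -3.619 -1.681 -3.625
v -3.112 0.066 -2.793
v -3.985 -1.7 -3.364
v -3.478 0.047 -2.532
v -4.199 -1.817 -2.986
v -3.692 -0.071 -2.154
v -4.213 -2.008 -2.579
v -3.706 -0.261 -1.747
v -4.023 -2.227 -2.235
v -3.516 -0.48 -1.403
v -3.672 -2.424 -2.033
v -3.166 -0.678 -1.201
v -3.242 -2.555 -2.02
v -2.736 -0.809 -1.188
v -4.488 -2.775 -0.945
v -4.159 -3.55 0.758
v -3.864 -1.978 -0.703
v -3.535 -2.754 1
v -3.465 -3.426 -1.44
v -3.136 -4.202 0.263
v -2.841 -2.63 -1.198
v -2.512 -3.405 0.505
v 3.242 -1.038 2.128
v 3.682 -1.432 1.504
v 3.378 -2.442 3.112
v 4.052 -1.146 1.86
v 4.042 -0.81 2.343
v 3.659 -0.58 2.724
v 3.08 -0.564 2.827
v 2.576 -0.77 2.603
v 2.384 -1.102 2.157
v 2.593 -1.403 1.697
v 3.106 -1.534 1.439
v -0.814 3.608 -0.753
v -0.884 3.534 0.473
v -0.41 4.639 -0.668
v -0.481 4.565 0.558
v 0.841 2.955 -0.698
v 0.77 2.881 0.528
v 1.244 3.986 -0.613
v 1.174 3.912 0.613
v 2.087 1.745 -0.224
v 2.54 1.262 -0.38
v 2.213 1.355 1.344
v 2.75 1.619 -0.308
v 2.707 2.023 -0.204
v 2.427 2.322 -0.108
v 2.018 2.4 -0.055
v 1.635 2.228 -0.067
v 1.424 1.871 -0.139
v 1.467 1.466 -0.243
v 1.747 1.168 -0.34
v 2.156 1.09 -0.392
f 2 1 5
f 2 5 3
f 3 5 6
f 3 6 4
f 5 1 7
f 5 7 6
f 6 7 8
f 6 8 4
f 7 1 9
f 7 9 8
f 8 9 10
f 8 10 4
f 9 1 11
f 9 11 10
f 10 11 12
f 10 12 4
f 11 1 13
f 11 13 12
f 12 13 14
f 12 14 4
f 13 1 15
f 13 15 14
f 14 15 16
f 14 16 4
f 15 1 17
f 15 17 16
f 16 17 18
f 16 18 4
f 17 1 19
f 17 19 18
f 18 19 20
f 18 20 4
f 19 1 21
f 19 21 20
f 20 21 22
f 20 22 4
f 21 1 23
f 21 23 22
f 22 23 24
f 22 24 4
f 23 1 25
f 23 25 24
f 24 25 26
f 24 26 4
f 25 1 27
f 25 27 26
f 26 27 28
f 26 28 4
f 27 1 2
f 27 2 28
f 28 2 3
f 28 3 4
f 30 32 29
f 33 30 29
f 29 32 31
f 31 33 29
f 30 36 32
f 34 30 33
f 34 36 30
f 32 36 31
f 35 33 31
f 31 36 35
f 35 34 33
f 36 34 35
f 38 37 40
f 38 40 39
f 40 37 41
f 40 41 39
f 41 37 42
f 41 42 39
f 42 37 43
f 42 43 39
f 43 37 44
f 43 44 39
f 44 37 45
f 44 45 39
f 45 37 46
f 45 46 39
f 46 37 47
f 46 47 39
f 47 37 38
f 47 38 39
f 49 51 48
f 52 49 48
f 48 51 50
f 50 52 48
f 49 55 51
f 53 49 52
f 53 55 49
f 51 55 50
f 54 52 50
f 50 55 54
f 54 53 52
f 55 53 54
f 57 56 59
f 57 59 58
f 59 56 60
f 59 60 58
f 60 56 61
f 60 61 58
f 61 56 62
f 61 62 58
f 62 56 63
f 62 63 58
f 63 56 64
f 63 64 58
f 64 56 65
f 64 65 58
f 65 56 66
f 65 66 58
f 66 56 67
f 66 67 58
f 67 56 57
f 67 57 58



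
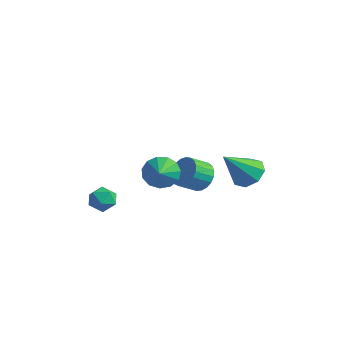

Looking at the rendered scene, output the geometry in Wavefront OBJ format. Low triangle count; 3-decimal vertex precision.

v 2.594 4.43 -2.812
v 3.435 4.692 -2.405
v 2.266 2.99 -1.208
v 2.862 5.096 -2.159
v 2.132 5.11 -2.296
v 1.673 4.725 -2.735
v 1.753 4.168 -3.219
v 2.326 3.764 -3.464
v 3.055 3.75 -3.328
v 3.515 4.135 -2.889
v 0.94 2.889 -3.113
v 1.457 2.38 -3.645
v 1.177 1.421 -2.998
v 0.66 1.931 -2.467
v 1.7 2.487 -3.381
v 1.419 1.528 -2.734
v 1.81 2.664 -3.07
v 1.53 1.705 -2.424
v 1.771 2.88 -2.767
v 1.491 1.921 -2.12
v 1.588 3.098 -2.524
v 1.307 2.139 -1.877
v 1.292 3.279 -2.383
v 1.012 2.32 -1.736
v 0.936 3.393 -2.368
v 0.656 2.434 -1.721
v 0.581 3.42 -2.482
v 0.301 2.461 -1.835
v 0.288 3.356 -2.705
v 0.007 2.397 -2.058
v 0.107 3.21 -2.999
v -0.173 2.251 -2.352
v 0.071 3.009 -3.312
v -0.21 2.05 -2.666
v 0.185 2.788 -3.592
v -0.096 1.829 -2.945
v 0.429 2.584 -3.788
v 0.149 1.625 -3.142
v 0.762 2.433 -3.868
v 0.482 1.474 -3.221
v 1.126 2.36 -3.817
v 0.846 1.402 -3.171
v -1.809 -1.019 -3.922
v -1.103 -0.846 -3.59
v -1.497 -2.274 -3.93
v -0.791 -2.101 -3.598
v -1.463 -2.016 -3.174
v -1.656 -1.241 -3.169
v -0.944 -1.879 -4.351
v -1.137 -1.104 -4.346
v -0.568 -1.377 -3.855
v -0.889 -1.462 -3.128
v -1.711 -1.658 -4.392
v -2.032 -1.743 -3.665
v 3.231 -2.088 0.254
v 3.815 -2.06 -0.43
v 3.889 -2.852 0.786
v 3.963 -1.704 -0.101
v 3.878 -1.469 0.341
v 3.588 -1.431 0.755
v 3.184 -1.602 1.01
v 2.795 -1.927 1.025
v 2.545 -2.303 0.795
v 2.512 -2.611 0.394
v 2.707 -2.753 -0.052
v 3.069 -2.684 -0.401
v 3.482 -2.425 -0.542
f 2 1 4
f 2 4 3
f 4 1 5
f 4 5 3
f 5 1 6
f 5 6 3
f 6 1 7
f 6 7 3
f 7 1 8
f 7 8 3
f 8 1 9
f 8 9 3
f 9 1 10
f 9 10 3
f 10 1 2
f 10 2 3
f 12 11 15
f 12 15 13
f 13 15 16
f 13 16 14
f 15 11 17
f 15 17 16
f 16 17 18
f 16 18 14
f 17 11 19
f 17 19 18
f 18 19 20
f 18 20 14
f 19 11 21
f 19 21 20
f 20 21 22
f 20 22 14
f 21 11 23
f 21 23 22
f 22 23 24
f 22 24 14
f 23 11 25
f 23 25 24
f 24 25 26
f 24 26 14
f 25 11 27
f 25 27 26
f 26 27 28
f 26 28 14
f 27 11 29
f 27 29 28
f 28 29 30
f 28 30 14
f 29 11 31
f 29 31 30
f 30 31 32
f 30 32 14
f 31 11 33
f 31 33 32
f 32 33 34
f 32 34 14
f 33 11 35
f 33 35 34
f 34 35 36
f 34 36 14
f 35 11 37
f 35 37 36
f 36 37 38
f 36 38 14
f 37 11 39
f 37 39 38
f 38 39 40
f 38 40 14
f 39 11 41
f 39 41 40
f 40 41 42
f 40 42 14
f 41 11 12
f 41 12 42
f 42 12 13
f 42 13 14
f 43 54 48
f 43 48 44
f 43 44 50
f 43 50 53
f 43 53 54
f 44 48 52
f 48 54 47
f 54 53 45
f 53 50 49
f 50 44 51
f 46 52 47
f 46 47 45
f 46 45 49
f 46 49 51
f 46 51 52
f 47 52 48
f 45 47 54
f 49 45 53
f 51 49 50
f 52 51 44
f 56 55 58
f 56 58 57
f 58 55 59
f 58 59 57
f 59 55 60
f 59 60 57
f 60 55 61
f 60 61 57
f 61 55 62
f 61 62 57
f 62 55 63
f 62 63 57
f 63 55 64
f 63 64 57
f 64 55 65
f 64 65 57
f 65 55 66
f 65 66 57
f 66 55 67
f 66 67 57
f 67 55 56
f 67 56 57



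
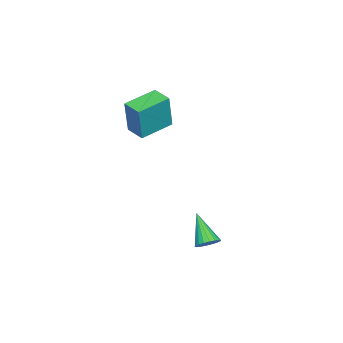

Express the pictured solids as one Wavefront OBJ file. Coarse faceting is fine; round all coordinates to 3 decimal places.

v -3.254 -2.203 1.113
v -2.849 -2.19 3.113
v -2.744 -1.245 1.004
v -2.34 -1.232 3.003
v -1.66 -3.088 0.797
v -1.256 -3.075 2.796
v -1.151 -2.13 0.687
v -0.746 -2.117 2.687
v 3.981 3.35 -2.072
v 4.477 3.352 -1.718
v 3.099 2.43 -0.828
v 4.348 3.579 -1.642
v 4.146 3.76 -1.651
v 3.911 3.86 -1.744
v 3.69 3.858 -1.901
v 3.527 3.757 -2.093
v 3.453 3.574 -2.28
v 3.484 3.347 -2.426
v 3.613 3.121 -2.501
v 3.815 2.94 -2.492
v 4.05 2.84 -2.4
v 4.271 2.841 -2.242
v 4.435 2.943 -2.051
v 4.508 3.125 -1.864
f 2 4 1
f 5 2 1
f 1 4 3
f 3 5 1
f 2 8 4
f 6 2 5
f 6 8 2
f 4 8 3
f 7 5 3
f 3 8 7
f 7 6 5
f 8 6 7
f 10 9 12
f 10 12 11
f 12 9 13
f 12 13 11
f 13 9 14
f 13 14 11
f 14 9 15
f 14 15 11
f 15 9 16
f 15 16 11
f 16 9 17
f 16 17 11
f 17 9 18
f 17 18 11
f 18 9 19
f 18 19 11
f 19 9 20
f 19 20 11
f 20 9 21
f 20 21 11
f 21 9 22
f 21 22 11
f 22 9 23
f 22 23 11
f 23 9 24
f 23 24 11
f 24 9 10
f 24 10 11



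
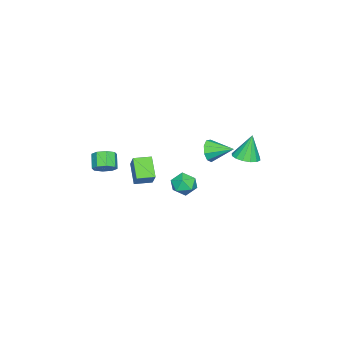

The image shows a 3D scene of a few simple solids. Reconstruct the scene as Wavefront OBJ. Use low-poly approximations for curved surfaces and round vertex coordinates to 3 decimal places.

v 0.622 -3.65 -0.232
v 1.342 -3.111 0.815
v -0.02 -2.781 -0.237
v 0.7 -2.242 0.809
v 1.54 -2.978 -1.209
v 2.26 -2.439 -0.163
v 0.898 -2.109 -1.215
v 1.618 -1.57 -0.168
v 1.253 3.771 2.734
v 1.99 3.484 2.952
v 0.867 3.969 4.306
v 2.042 3.903 2.911
v 1.884 4.287 2.824
v 1.556 4.532 2.712
v 1.147 4.574 2.607
v 0.766 4.4 2.535
v 0.516 4.057 2.517
v 0.463 3.638 2.557
v 0.622 3.254 2.645
v 0.95 3.009 2.757
v 1.359 2.968 2.862
v 1.74 3.141 2.934
v 0.754 1.381 2.31
v 1.071 1.62 1.627
v 0.646 2.779 2.75
v 0.533 1.594 1.581
v 0.099 1.467 1.876
v -0.03 1.301 2.374
v 0.208 1.171 2.842
v 0.702 1.14 3.06
v 1.219 1.222 2.928
v 1.519 1.378 2.506
v 1.46 1.535 1.992
v 3.639 -3.733 1.125
v 4.04 -4.324 1.21
v 3.343 -4.698 1.901
v 2.941 -4.107 1.815
v 4.176 -3.924 1.564
v 3.479 -4.298 2.254
v 3.997 -3.412 1.66
v 3.3 -3.786 2.351
v 3.608 -3.088 1.443
v 2.911 -3.462 2.134
v 3.237 -3.142 1.039
v 2.54 -3.516 1.73
v 3.101 -3.542 0.686
v 2.404 -3.916 1.376
v 3.28 -4.054 0.589
v 2.583 -4.428 1.28
v 3.669 -4.378 0.806
v 2.972 -4.752 1.497
v 1.021 0.032 -1.648
v 1.534 -0.309 -1.045
v -0.074 -0.111 -0.795
v 0.439 -0.452 -0.192
v 0.51 0.383 -0.398
v 1.187 0.471 -0.925
v 0.273 -0.891 -0.915
v 0.95 -0.803 -1.442
v 1.072 -0.879 -0.592
v 1.219 -0.092 -0.272
v 0.241 -0.328 -1.568
v 0.388 0.459 -1.248
f 2 4 1
f 5 2 1
f 1 4 3
f 3 5 1
f 2 8 4
f 6 2 5
f 6 8 2
f 4 8 3
f 7 5 3
f 3 8 7
f 7 6 5
f 8 6 7
f 10 9 12
f 10 12 11
f 12 9 13
f 12 13 11
f 13 9 14
f 13 14 11
f 14 9 15
f 14 15 11
f 15 9 16
f 15 16 11
f 16 9 17
f 16 17 11
f 17 9 18
f 17 18 11
f 18 9 19
f 18 19 11
f 19 9 20
f 19 20 11
f 20 9 21
f 20 21 11
f 21 9 22
f 21 22 11
f 22 9 10
f 22 10 11
f 24 23 26
f 24 26 25
f 26 23 27
f 26 27 25
f 27 23 28
f 27 28 25
f 28 23 29
f 28 29 25
f 29 23 30
f 29 30 25
f 30 23 31
f 30 31 25
f 31 23 32
f 31 32 25
f 32 23 33
f 32 33 25
f 33 23 24
f 33 24 25
f 35 34 38
f 35 38 36
f 36 38 39
f 36 39 37
f 38 34 40
f 38 40 39
f 39 40 41
f 39 41 37
f 40 34 42
f 40 42 41
f 41 42 43
f 41 43 37
f 42 34 44
f 42 44 43
f 43 44 45
f 43 45 37
f 44 34 46
f 44 46 45
f 45 46 47
f 45 47 37
f 46 34 48
f 46 48 47
f 47 48 49
f 47 49 37
f 48 34 50
f 48 50 49
f 49 50 51
f 49 51 37
f 50 34 35
f 50 35 51
f 51 35 36
f 51 36 37
f 52 63 57
f 52 57 53
f 52 53 59
f 52 59 62
f 52 62 63
f 53 57 61
f 57 63 56
f 63 62 54
f 62 59 58
f 59 53 60
f 55 61 56
f 55 56 54
f 55 54 58
f 55 58 60
f 55 60 61
f 56 61 57
f 54 56 63
f 58 54 62
f 60 58 59
f 61 60 53



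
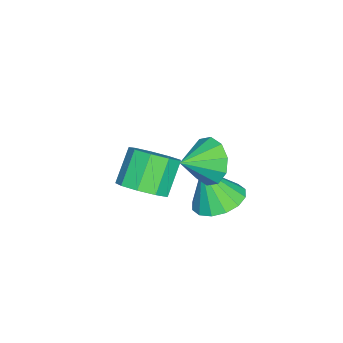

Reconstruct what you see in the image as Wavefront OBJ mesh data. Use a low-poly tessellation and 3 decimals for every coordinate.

v -3.022 3.96 -0.265
v -2.497 3.219 -0.576
v -2.958 3.38 1.225
v -2.166 3.569 -0.454
v -2.064 4.024 -0.281
v -2.219 4.462 -0.104
v -2.59 4.765 0.03
v -3.076 4.852 0.085
v -3.547 4.701 0.046
v -3.878 4.351 -0.076
v -3.98 3.896 -0.249
v -3.825 3.458 -0.426
v -3.454 3.155 -0.56
v -2.968 3.068 -0.615
v -2.871 1.348 -0.409
v -2.325 0.82 0.128
v -3.302 0.944 1.245
v -3.849 1.472 0.709
v -2.169 1.433 0.196
v -3.147 1.558 1.313
v -2.343 2.007 -0.019
v -3.32 2.131 1.098
v -2.763 2.272 -0.417
v -3.74 2.396 0.701
v -3.234 2.104 -0.81
v -4.212 2.229 0.307
v -3.535 1.583 -1.016
v -4.513 1.707 0.102
v -3.526 0.952 -0.937
v -4.503 1.076 0.18
v -3.21 0.506 -0.612
v -4.188 0.63 0.506
v -2.736 0.454 -0.191
v -3.713 0.578 0.927
v -0.985 4.249 3.552
v -0.515 4.343 2.778
v -0.135 3.591 3.988
v -0.367 4.762 3.123
v -0.456 4.985 3.632
v -0.746 4.927 4.11
v -1.128 4.61 4.375
v -1.455 4.155 4.325
v -1.602 3.736 3.98
v -1.514 3.513 3.472
v -1.223 3.571 2.994
v -0.842 3.888 2.729
f 2 1 4
f 2 4 3
f 4 1 5
f 4 5 3
f 5 1 6
f 5 6 3
f 6 1 7
f 6 7 3
f 7 1 8
f 7 8 3
f 8 1 9
f 8 9 3
f 9 1 10
f 9 10 3
f 10 1 11
f 10 11 3
f 11 1 12
f 11 12 3
f 12 1 13
f 12 13 3
f 13 1 14
f 13 14 3
f 14 1 2
f 14 2 3
f 16 15 19
f 16 19 17
f 17 19 20
f 17 20 18
f 19 15 21
f 19 21 20
f 20 21 22
f 20 22 18
f 21 15 23
f 21 23 22
f 22 23 24
f 22 24 18
f 23 15 25
f 23 25 24
f 24 25 26
f 24 26 18
f 25 15 27
f 25 27 26
f 26 27 28
f 26 28 18
f 27 15 29
f 27 29 28
f 28 29 30
f 28 30 18
f 29 15 31
f 29 31 30
f 30 31 32
f 30 32 18
f 31 15 33
f 31 33 32
f 32 33 34
f 32 34 18
f 33 15 16
f 33 16 34
f 34 16 17
f 34 17 18
f 36 35 38
f 36 38 37
f 38 35 39
f 38 39 37
f 39 35 40
f 39 40 37
f 40 35 41
f 40 41 37
f 41 35 42
f 41 42 37
f 42 35 43
f 42 43 37
f 43 35 44
f 43 44 37
f 44 35 45
f 44 45 37
f 45 35 46
f 45 46 37
f 46 35 36
f 46 36 37



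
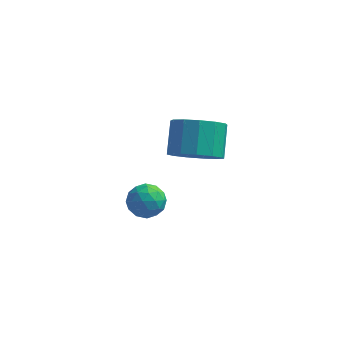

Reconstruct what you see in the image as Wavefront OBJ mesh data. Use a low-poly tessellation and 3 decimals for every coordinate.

v -2.072 -2.304 -0.707
v -1.215 -2.043 -0.869
v -1.331 -1.116 0.005
v -2.188 -1.376 0.167
v -1.511 -1.776 -1.192
v -1.627 -0.849 -0.317
v -1.985 -1.676 -1.361
v -2.101 -0.749 -0.486
v -2.486 -1.776 -1.322
v -2.602 -0.848 -0.447
v -2.856 -2.043 -1.088
v -2.972 -1.116 -0.213
v -2.977 -2.393 -0.733
v -3.093 -1.465 0.141
v -2.811 -2.714 -0.37
v -2.927 -1.787 0.504
v -2.41 -2.905 -0.114
v -2.526 -1.978 0.76
v -1.902 -2.906 -0.047
v -2.018 -1.979 0.828
v -1.447 -2.715 -0.189
v -1.564 -1.788 0.686
v -1.191 -2.393 -0.495
v -1.308 -1.466 0.379
v -4.348 -1.971 -3.483
v -3.957 -1.394 -3.38
v -3.683 -2.266 -4.36
v -3.292 -1.689 -4.257
v -3.277 -2.214 -3.787
v -3.688 -2.032 -3.245
v -3.952 -1.628 -4.495
v -4.363 -1.446 -3.953
v -3.712 -1.183 -4.005
v -3.295 -1.545 -3.568
v -4.345 -2.115 -4.172
v -3.928 -2.477 -3.735
v -4.211 -1.657 -3.354
v -3.429 -2.003 -4.386
v -3.421 -2.312 -4.11
v -3.19 -1.973 -4.049
v -4.053 -2.031 -3.275
v -3.823 -1.692 -3.214
v -3.423 -2.174 -3.454
v -3.817 -1.968 -4.526
v -3.587 -1.629 -4.465
v -4.45 -1.687 -3.691
v -4.219 -1.348 -3.63
v -4.217 -1.486 -4.286
v -3.837 -1.194 -3.661
v -3.446 -1.367 -4.177
v -3.834 -1.331 -4.317
v -4.075 -1.224 -3.998
v -3.592 -1.406 -3.404
v -3.201 -1.579 -3.92
v -3.192 -1.888 -3.644
v -3.434 -1.781 -3.325
v -3.448 -1.282 -3.772
v -4.439 -2.081 -3.82
v -4.048 -2.254 -4.336
v -4.206 -1.879 -4.415
v -4.448 -1.772 -4.096
v -4.194 -2.293 -3.563
v -3.803 -2.466 -4.079
v -3.565 -2.436 -3.742
v -3.806 -2.329 -3.423
v -4.192 -2.378 -3.968
f 2 1 5
f 2 5 3
f 3 5 6
f 3 6 4
f 5 1 7
f 5 7 6
f 6 7 8
f 6 8 4
f 7 1 9
f 7 9 8
f 8 9 10
f 8 10 4
f 9 1 11
f 9 11 10
f 10 11 12
f 10 12 4
f 11 1 13
f 11 13 12
f 12 13 14
f 12 14 4
f 13 1 15
f 13 15 14
f 14 15 16
f 14 16 4
f 15 1 17
f 15 17 16
f 16 17 18
f 16 18 4
f 17 1 19
f 17 19 18
f 18 19 20
f 18 20 4
f 19 1 21
f 19 21 20
f 20 21 22
f 20 22 4
f 21 1 23
f 21 23 22
f 22 23 24
f 22 24 4
f 23 1 2
f 23 2 24
f 24 2 3
f 24 3 4
f 25 62 41
f 62 36 65
f 41 65 30
f 62 65 41
f 25 41 37
f 41 30 42
f 37 42 26
f 41 42 37
f 25 37 46
f 37 26 47
f 46 47 32
f 37 47 46
f 25 46 58
f 46 32 61
f 58 61 35
f 46 61 58
f 25 58 62
f 58 35 66
f 62 66 36
f 58 66 62
f 26 42 53
f 42 30 56
f 53 56 34
f 42 56 53
f 30 65 43
f 65 36 64
f 43 64 29
f 65 64 43
f 36 66 63
f 66 35 59
f 63 59 27
f 66 59 63
f 35 61 60
f 61 32 48
f 60 48 31
f 61 48 60
f 32 47 52
f 47 26 49
f 52 49 33
f 47 49 52
f 28 54 40
f 54 34 55
f 40 55 29
f 54 55 40
f 28 40 38
f 40 29 39
f 38 39 27
f 40 39 38
f 28 38 45
f 38 27 44
f 45 44 31
f 38 44 45
f 28 45 50
f 45 31 51
f 50 51 33
f 45 51 50
f 28 50 54
f 50 33 57
f 54 57 34
f 50 57 54
f 29 55 43
f 55 34 56
f 43 56 30
f 55 56 43
f 27 39 63
f 39 29 64
f 63 64 36
f 39 64 63
f 31 44 60
f 44 27 59
f 60 59 35
f 44 59 60
f 33 51 52
f 51 31 48
f 52 48 32
f 51 48 52
f 34 57 53
f 57 33 49
f 53 49 26
f 57 49 53



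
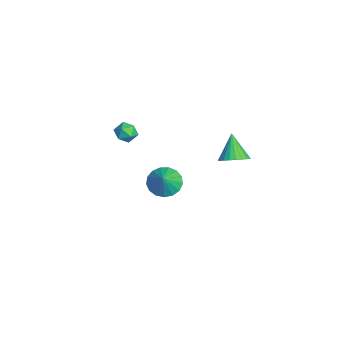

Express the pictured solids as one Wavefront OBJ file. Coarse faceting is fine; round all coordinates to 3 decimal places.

v -3.632 -0.213 -4.344
v -2.826 -0.322 -5.056
v -2.648 -0.447 -3.196
v -2.83 0.183 -4.95
v -3.017 0.599 -4.705
v -3.345 0.828 -4.378
v -3.739 0.818 -4.043
v -4.108 0.573 -3.777
v -4.368 0.147 -3.641
v -4.459 -0.361 -3.666
v -4.361 -0.835 -3.847
v -4.096 -1.167 -4.142
v -3.724 -1.28 -4.483
v -3.331 -1.149 -4.792
v -3.007 -0.803 -4.999
v 0.487 -2.641 3.24
v 0.963 -2.246 3.639
v 0.657 -3.574 3.961
v 1.133 -3.179 4.36
v 0.417 -3.011 4.37
v 0.312 -2.434 3.925
v 1.308 -3.386 3.675
v 1.203 -2.809 3.23
v 1.471 -2.706 3.908
v 0.92 -2.475 4.337
v 0.7 -3.345 3.263
v 0.149 -3.114 3.692
v 3.167 2.692 2.705
v 3.69 3.288 3.108
v 2.093 2.708 4.075
v 3.472 3.495 2.935
v 3.208 3.58 2.727
v 2.937 3.53 2.515
v 2.701 3.352 2.333
v 2.536 3.074 2.207
v 2.467 2.737 2.157
v 2.505 2.394 2.19
v 2.643 2.095 2.302
v 2.861 1.888 2.475
v 3.125 1.803 2.684
v 3.396 1.853 2.895
v 3.632 2.031 3.078
v 3.797 2.309 3.204
v 3.866 2.646 3.254
v 3.828 2.989 3.22
f 2 1 4
f 2 4 3
f 4 1 5
f 4 5 3
f 5 1 6
f 5 6 3
f 6 1 7
f 6 7 3
f 7 1 8
f 7 8 3
f 8 1 9
f 8 9 3
f 9 1 10
f 9 10 3
f 10 1 11
f 10 11 3
f 11 1 12
f 11 12 3
f 12 1 13
f 12 13 3
f 13 1 14
f 13 14 3
f 14 1 15
f 14 15 3
f 15 1 2
f 15 2 3
f 16 27 21
f 16 21 17
f 16 17 23
f 16 23 26
f 16 26 27
f 17 21 25
f 21 27 20
f 27 26 18
f 26 23 22
f 23 17 24
f 19 25 20
f 19 20 18
f 19 18 22
f 19 22 24
f 19 24 25
f 20 25 21
f 18 20 27
f 22 18 26
f 24 22 23
f 25 24 17
f 29 28 31
f 29 31 30
f 31 28 32
f 31 32 30
f 32 28 33
f 32 33 30
f 33 28 34
f 33 34 30
f 34 28 35
f 34 35 30
f 35 28 36
f 35 36 30
f 36 28 37
f 36 37 30
f 37 28 38
f 37 38 30
f 38 28 39
f 38 39 30
f 39 28 40
f 39 40 30
f 40 28 41
f 40 41 30
f 41 28 42
f 41 42 30
f 42 28 43
f 42 43 30
f 43 28 44
f 43 44 30
f 44 28 45
f 44 45 30
f 45 28 29
f 45 29 30



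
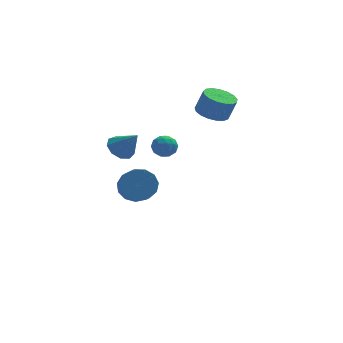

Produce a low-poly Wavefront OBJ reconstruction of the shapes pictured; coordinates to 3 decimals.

v -1.663 -0.353 1.269
v -1.013 0.077 1.086
v -0.917 -0.987 2.431
v -1.327 0.353 1.439
v -1.799 0.299 1.711
v -2.206 -0.06 1.777
v -2.36 -0.556 1.605
v -2.187 -0.957 1.275
v -1.769 -1.076 0.942
v -1.301 -0.856 0.762
v -1.003 -0.401 0.819
v 3.382 2.833 1.556
v 3.898 3.582 1.419
v 4.315 3.516 2.628
v 3.798 2.767 2.764
v 3.514 3.744 1.561
v 3.93 3.677 2.769
v 3.099 3.697 1.701
v 3.516 3.63 2.909
v 2.749 3.452 1.808
v 3.166 3.385 3.016
v 2.544 3.065 1.857
v 2.961 2.999 3.066
v 2.531 2.626 1.837
v 2.947 2.559 3.046
v 2.713 2.234 1.753
v 3.129 2.167 2.962
v 3.048 1.979 1.624
v 3.464 1.912 2.832
v 3.459 1.92 1.479
v 3.876 1.853 2.687
v 3.853 2.07 1.351
v 4.27 2.003 2.56
v 4.139 2.395 1.271
v 4.555 2.329 2.479
v 4.251 2.821 1.255
v 4.668 2.754 2.464
v 4.164 3.249 1.309
v 4.581 3.182 2.518
v -0.389 -2.656 2.817
v 0.219 -2.515 2.567
v -0.079 -3.685 2.993
v 0.529 -3.544 2.743
v 0.339 -3.281 3.332
v 0.148 -2.645 3.223
v -0.008 -3.555 2.337
v -0.199 -2.919 2.228
v 0.455 -3.071 2.27
v 0.669 -2.901 2.885
v -0.529 -3.299 2.675
v -0.315 -3.129 3.29
v -0.112 -2.495 2.677
v 0.252 -3.705 2.883
v 0.141 -3.55 3.23
v 0.498 -3.467 3.082
v -0.154 -2.571 3.062
v 0.203 -2.489 2.915
v 0.274 -2.939 3.365
v -0.063 -3.711 2.645
v 0.294 -3.629 2.498
v -0.358 -2.733 2.478
v -0.001 -2.65 2.33
v -0.134 -3.261 2.195
v 0.384 -2.739 2.355
v 0.566 -3.344 2.458
v 0.251 -3.351 2.22
v 0.138 -2.977 2.156
v 0.51 -2.64 2.716
v 0.692 -3.244 2.819
v 0.581 -3.089 3.166
v 0.468 -2.716 3.102
v 0.649 -2.966 2.541
v -0.552 -2.956 2.741
v -0.37 -3.56 2.844
v -0.328 -3.484 2.458
v -0.441 -3.111 2.394
v -0.426 -2.856 3.102
v -0.244 -3.461 3.205
v 0.002 -3.223 3.404
v -0.111 -2.849 3.34
v -0.509 -3.234 3.019
v -0.381 3.745 -4.052
v 0.02 4.281 -3.296
v 0.022 3.17 -2.511
v -0.379 2.635 -3.268
v -0.545 4.32 -3.238
v -0.543 3.209 -2.454
v -1.058 4.177 -3.439
v -1.056 3.066 -2.655
v -1.356 3.897 -3.835
v -1.354 2.786 -3.05
v -1.344 3.569 -4.3
v -1.342 2.458 -3.515
v -1.027 3.297 -4.686
v -1.025 2.186 -3.901
v -0.505 3.167 -4.871
v -0.503 2.056 -4.086
v 0.057 3.221 -4.796
v 0.059 2.11 -4.011
v 0.479 3.441 -4.485
v 0.482 2.331 -3.7
v 0.629 3.758 -4.037
v 0.631 2.648 -3.252
v 0.457 4.071 -3.593
v 0.459 2.961 -2.808
f 2 1 4
f 2 4 3
f 4 1 5
f 4 5 3
f 5 1 6
f 5 6 3
f 6 1 7
f 6 7 3
f 7 1 8
f 7 8 3
f 8 1 9
f 8 9 3
f 9 1 10
f 9 10 3
f 10 1 11
f 10 11 3
f 11 1 2
f 11 2 3
f 13 12 16
f 13 16 14
f 14 16 17
f 14 17 15
f 16 12 18
f 16 18 17
f 17 18 19
f 17 19 15
f 18 12 20
f 18 20 19
f 19 20 21
f 19 21 15
f 20 12 22
f 20 22 21
f 21 22 23
f 21 23 15
f 22 12 24
f 22 24 23
f 23 24 25
f 23 25 15
f 24 12 26
f 24 26 25
f 25 26 27
f 25 27 15
f 26 12 28
f 26 28 27
f 27 28 29
f 27 29 15
f 28 12 30
f 28 30 29
f 29 30 31
f 29 31 15
f 30 12 32
f 30 32 31
f 31 32 33
f 31 33 15
f 32 12 34
f 32 34 33
f 33 34 35
f 33 35 15
f 34 12 36
f 34 36 35
f 35 36 37
f 35 37 15
f 36 12 38
f 36 38 37
f 37 38 39
f 37 39 15
f 38 12 13
f 38 13 39
f 39 13 14
f 39 14 15
f 40 77 56
f 77 51 80
f 56 80 45
f 77 80 56
f 40 56 52
f 56 45 57
f 52 57 41
f 56 57 52
f 40 52 61
f 52 41 62
f 61 62 47
f 52 62 61
f 40 61 73
f 61 47 76
f 73 76 50
f 61 76 73
f 40 73 77
f 73 50 81
f 77 81 51
f 73 81 77
f 41 57 68
f 57 45 71
f 68 71 49
f 57 71 68
f 45 80 58
f 80 51 79
f 58 79 44
f 80 79 58
f 51 81 78
f 81 50 74
f 78 74 42
f 81 74 78
f 50 76 75
f 76 47 63
f 75 63 46
f 76 63 75
f 47 62 67
f 62 41 64
f 67 64 48
f 62 64 67
f 43 69 55
f 69 49 70
f 55 70 44
f 69 70 55
f 43 55 53
f 55 44 54
f 53 54 42
f 55 54 53
f 43 53 60
f 53 42 59
f 60 59 46
f 53 59 60
f 43 60 65
f 60 46 66
f 65 66 48
f 60 66 65
f 43 65 69
f 65 48 72
f 69 72 49
f 65 72 69
f 44 70 58
f 70 49 71
f 58 71 45
f 70 71 58
f 42 54 78
f 54 44 79
f 78 79 51
f 54 79 78
f 46 59 75
f 59 42 74
f 75 74 50
f 59 74 75
f 48 66 67
f 66 46 63
f 67 63 47
f 66 63 67
f 49 72 68
f 72 48 64
f 68 64 41
f 72 64 68
f 83 82 86
f 83 86 84
f 84 86 87
f 84 87 85
f 86 82 88
f 86 88 87
f 87 88 89
f 87 89 85
f 88 82 90
f 88 90 89
f 89 90 91
f 89 91 85
f 90 82 92
f 90 92 91
f 91 92 93
f 91 93 85
f 92 82 94
f 92 94 93
f 93 94 95
f 93 95 85
f 94 82 96
f 94 96 95
f 95 96 97
f 95 97 85
f 96 82 98
f 96 98 97
f 97 98 99
f 97 99 85
f 98 82 100
f 98 100 99
f 99 100 101
f 99 101 85
f 100 82 102
f 100 102 101
f 101 102 103
f 101 103 85
f 102 82 104
f 102 104 103
f 103 104 105
f 103 105 85
f 104 82 83
f 104 83 105
f 105 83 84
f 105 84 85



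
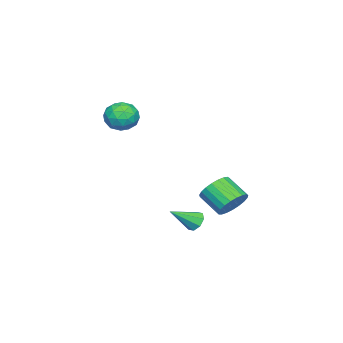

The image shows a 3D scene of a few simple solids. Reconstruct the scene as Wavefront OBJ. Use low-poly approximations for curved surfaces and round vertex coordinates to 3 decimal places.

v 0.005 -1.823 2.784
v 0.291 -2.313 3.719
v -1.651 -1.647 3.381
v -1.365 -2.137 4.316
v -0.983 -1.139 4.082
v 0.041 -1.248 3.713
v -1.401 -2.712 3.387
v -0.377 -2.821 3.018
v -0.578 -2.862 4.092
v -0.32 -1.89 4.521
v -1.04 -2.07 2.579
v -0.782 -1.098 3.008
v 0.293 -2.084 3.199
v -1.653 -1.876 3.901
v -1.428 -1.29 3.764
v -1.261 -1.578 4.313
v 0.147 -1.458 3.195
v 0.314 -1.746 3.745
v -0.434 -1.056 3.959
v -1.674 -2.214 3.355
v -1.507 -2.502 3.905
v -0.099 -2.382 2.787
v 0.068 -2.67 3.336
v -0.926 -2.904 3.141
v -0.05 -2.694 3.968
v -1.023 -2.59 4.319
v -1.044 -2.928 3.773
v -0.442 -2.992 3.555
v 0.102 -2.123 4.22
v -0.871 -2.019 4.572
v -0.646 -1.433 4.434
v -0.045 -1.497 4.217
v -0.409 -2.446 4.439
v -0.489 -1.941 2.528
v -1.462 -1.837 2.88
v -1.315 -2.463 2.883
v -0.714 -2.527 2.666
v -0.337 -1.37 2.781
v -1.31 -1.266 3.132
v -0.918 -0.968 3.545
v -0.316 -1.032 3.327
v -0.951 -1.514 2.661
v -1.405 2.241 -4.18
v -1.144 1.922 -4.782
v -0.255 1.179 -3.12
v -0.855 2.378 -4.64
v -0.887 2.754 -4.228
v -1.223 2.829 -3.787
v -1.665 2.56 -3.577
v -1.955 2.104 -3.72
v -1.922 1.728 -4.132
v -1.586 1.653 -4.572
v -1.588 4.44 -2.489
v -0.573 4.101 -2.514
v -0.997 2.761 -1.575
v -2.012 3.1 -1.551
v -0.576 4.357 -2.15
v -1.001 3.017 -1.211
v -0.755 4.628 -1.845
v -1.179 3.288 -0.906
v -1.077 4.865 -1.651
v -1.501 3.525 -0.712
v -1.488 5.03 -1.602
v -1.912 3.69 -0.664
v -1.916 5.092 -1.706
v -2.34 3.752 -0.768
v -2.287 5.041 -1.946
v -2.711 3.701 -1.008
v -2.537 4.887 -2.28
v -2.962 3.547 -1.342
v -2.624 4.655 -2.65
v -3.048 3.315 -1.712
v -2.531 4.386 -2.992
v -2.955 3.046 -2.054
v -2.275 4.127 -3.247
v -2.699 2.787 -2.309
v -1.9 3.921 -3.371
v -2.325 2.581 -2.433
v -1.472 3.805 -3.343
v -1.896 2.465 -2.404
v -1.063 3.799 -3.167
v -1.487 2.459 -2.228
v -0.745 3.904 -2.873
v -1.17 2.564 -1.935
f 1 38 17
f 38 12 41
f 17 41 6
f 38 41 17
f 1 17 13
f 17 6 18
f 13 18 2
f 17 18 13
f 1 13 22
f 13 2 23
f 22 23 8
f 13 23 22
f 1 22 34
f 22 8 37
f 34 37 11
f 22 37 34
f 1 34 38
f 34 11 42
f 38 42 12
f 34 42 38
f 2 18 29
f 18 6 32
f 29 32 10
f 18 32 29
f 6 41 19
f 41 12 40
f 19 40 5
f 41 40 19
f 12 42 39
f 42 11 35
f 39 35 3
f 42 35 39
f 11 37 36
f 37 8 24
f 36 24 7
f 37 24 36
f 8 23 28
f 23 2 25
f 28 25 9
f 23 25 28
f 4 30 16
f 30 10 31
f 16 31 5
f 30 31 16
f 4 16 14
f 16 5 15
f 14 15 3
f 16 15 14
f 4 14 21
f 14 3 20
f 21 20 7
f 14 20 21
f 4 21 26
f 21 7 27
f 26 27 9
f 21 27 26
f 4 26 30
f 26 9 33
f 30 33 10
f 26 33 30
f 5 31 19
f 31 10 32
f 19 32 6
f 31 32 19
f 3 15 39
f 15 5 40
f 39 40 12
f 15 40 39
f 7 20 36
f 20 3 35
f 36 35 11
f 20 35 36
f 9 27 28
f 27 7 24
f 28 24 8
f 27 24 28
f 10 33 29
f 33 9 25
f 29 25 2
f 33 25 29
f 44 43 46
f 44 46 45
f 46 43 47
f 46 47 45
f 47 43 48
f 47 48 45
f 48 43 49
f 48 49 45
f 49 43 50
f 49 50 45
f 50 43 51
f 50 51 45
f 51 43 52
f 51 52 45
f 52 43 44
f 52 44 45
f 54 53 57
f 54 57 55
f 55 57 58
f 55 58 56
f 57 53 59
f 57 59 58
f 58 59 60
f 58 60 56
f 59 53 61
f 59 61 60
f 60 61 62
f 60 62 56
f 61 53 63
f 61 63 62
f 62 63 64
f 62 64 56
f 63 53 65
f 63 65 64
f 64 65 66
f 64 66 56
f 65 53 67
f 65 67 66
f 66 67 68
f 66 68 56
f 67 53 69
f 67 69 68
f 68 69 70
f 68 70 56
f 69 53 71
f 69 71 70
f 70 71 72
f 70 72 56
f 71 53 73
f 71 73 72
f 72 73 74
f 72 74 56
f 73 53 75
f 73 75 74
f 74 75 76
f 74 76 56
f 75 53 77
f 75 77 76
f 76 77 78
f 76 78 56
f 77 53 79
f 77 79 78
f 78 79 80
f 78 80 56
f 79 53 81
f 79 81 80
f 80 81 82
f 80 82 56
f 81 53 83
f 81 83 82
f 82 83 84
f 82 84 56
f 83 53 54
f 83 54 84
f 84 54 55
f 84 55 56



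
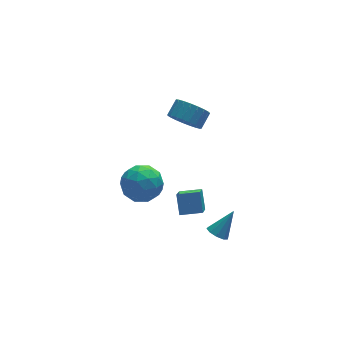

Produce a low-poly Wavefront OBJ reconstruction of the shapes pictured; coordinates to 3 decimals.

v -1.647 2.874 -3.422
v -0.418 2.934 -3.578
v -1.382 1.806 -1.742
v -0.153 1.866 -1.898
v -0.792 2.889 -1.606
v -0.956 3.549 -2.643
v -0.844 1.191 -2.677
v -1.008 1.851 -3.714
v 0.078 1.894 -3.117
v 0.111 2.943 -2.455
v -1.911 1.797 -2.865
v -1.878 2.846 -2.203
v -1.056 2.998 -3.647
v -0.744 1.742 -1.673
v -1.12 2.343 -1.501
v -0.397 2.379 -1.593
v -1.372 3.359 -3.098
v -0.649 3.394 -3.19
v -0.869 3.368 -2.03
v -1.151 1.346 -2.13
v -0.428 1.381 -2.222
v -1.403 2.361 -3.727
v -0.68 2.397 -3.819
v -0.931 1.372 -3.29
v -0.042 2.422 -3.468
v 0.114 1.794 -2.481
v -0.292 1.398 -2.938
v -0.389 1.786 -3.548
v -0.022 3.038 -3.079
v 0.133 2.411 -2.092
v -0.242 3.012 -1.92
v -0.339 3.4 -2.53
v 0.269 2.427 -2.808
v -1.933 2.329 -3.228
v -1.778 1.702 -2.241
v -1.461 1.34 -2.79
v -1.558 1.728 -3.4
v -1.914 2.946 -2.839
v -1.758 2.318 -1.852
v -1.411 2.954 -1.772
v -1.508 3.342 -2.382
v -2.069 2.313 -2.512
v -0.458 -2.015 -1.21
v -0.309 -1.192 -0.309
v 0.207 -0.679 -2.541
v 0.356 0.145 -1.639
v 0.664 -2.405 -1.041
v 0.813 -1.581 -0.139
v 1.329 -1.068 -2.371
v 1.478 -0.245 -1.47
v 1.022 1.159 3.193
v 1.662 1.162 2.463
v 2.337 1.683 3.058
v 1.698 1.681 3.787
v 1.457 1.503 2.397
v 2.133 2.024 2.991
v 1.177 1.785 2.468
v 1.853 2.306 3.062
v 0.871 1.958 2.664
v 1.546 2.48 3.259
v 0.59 1.994 2.952
v 1.266 2.515 3.546
v 0.385 1.885 3.281
v 1.06 2.406 3.876
v 0.289 1.651 3.596
v 0.965 2.172 4.19
v 0.32 1.331 3.84
v 0.996 1.853 4.434
v 0.473 0.982 3.973
v 1.149 1.504 4.567
v 0.721 0.664 3.97
v 1.396 1.185 4.565
v 1.02 0.431 3.834
v 1.696 0.952 4.428
v 1.32 0.324 3.586
v 1.996 0.846 4.18
v 1.569 0.362 3.271
v 2.245 0.883 3.865
v 1.723 0.537 2.942
v 2.399 1.059 3.536
v 1.756 0.82 2.656
v 2.431 1.342 3.251
v 1.645 -2.006 -3.682
v 2.034 -2.488 -3.88
v 2.675 -1.694 -2.418
v 2.155 -2.106 -4.073
v 2.038 -1.677 -4.083
v 1.737 -1.402 -3.905
v 1.393 -1.41 -3.624
v 1.167 -1.696 -3.369
v 1.165 -2.127 -3.262
v 1.388 -2.502 -3.351
v 1.731 -2.644 -3.595
f 1 38 17
f 38 12 41
f 17 41 6
f 38 41 17
f 1 17 13
f 17 6 18
f 13 18 2
f 17 18 13
f 1 13 22
f 13 2 23
f 22 23 8
f 13 23 22
f 1 22 34
f 22 8 37
f 34 37 11
f 22 37 34
f 1 34 38
f 34 11 42
f 38 42 12
f 34 42 38
f 2 18 29
f 18 6 32
f 29 32 10
f 18 32 29
f 6 41 19
f 41 12 40
f 19 40 5
f 41 40 19
f 12 42 39
f 42 11 35
f 39 35 3
f 42 35 39
f 11 37 36
f 37 8 24
f 36 24 7
f 37 24 36
f 8 23 28
f 23 2 25
f 28 25 9
f 23 25 28
f 4 30 16
f 30 10 31
f 16 31 5
f 30 31 16
f 4 16 14
f 16 5 15
f 14 15 3
f 16 15 14
f 4 14 21
f 14 3 20
f 21 20 7
f 14 20 21
f 4 21 26
f 21 7 27
f 26 27 9
f 21 27 26
f 4 26 30
f 26 9 33
f 30 33 10
f 26 33 30
f 5 31 19
f 31 10 32
f 19 32 6
f 31 32 19
f 3 15 39
f 15 5 40
f 39 40 12
f 15 40 39
f 7 20 36
f 20 3 35
f 36 35 11
f 20 35 36
f 9 27 28
f 27 7 24
f 28 24 8
f 27 24 28
f 10 33 29
f 33 9 25
f 29 25 2
f 33 25 29
f 44 46 43
f 47 44 43
f 43 46 45
f 45 47 43
f 44 50 46
f 48 44 47
f 48 50 44
f 46 50 45
f 49 47 45
f 45 50 49
f 49 48 47
f 50 48 49
f 52 51 55
f 52 55 53
f 53 55 56
f 53 56 54
f 55 51 57
f 55 57 56
f 56 57 58
f 56 58 54
f 57 51 59
f 57 59 58
f 58 59 60
f 58 60 54
f 59 51 61
f 59 61 60
f 60 61 62
f 60 62 54
f 61 51 63
f 61 63 62
f 62 63 64
f 62 64 54
f 63 51 65
f 63 65 64
f 64 65 66
f 64 66 54
f 65 51 67
f 65 67 66
f 66 67 68
f 66 68 54
f 67 51 69
f 67 69 68
f 68 69 70
f 68 70 54
f 69 51 71
f 69 71 70
f 70 71 72
f 70 72 54
f 71 51 73
f 71 73 72
f 72 73 74
f 72 74 54
f 73 51 75
f 73 75 74
f 74 75 76
f 74 76 54
f 75 51 77
f 75 77 76
f 76 77 78
f 76 78 54
f 77 51 79
f 77 79 78
f 78 79 80
f 78 80 54
f 79 51 81
f 79 81 80
f 80 81 82
f 80 82 54
f 81 51 52
f 81 52 82
f 82 52 53
f 82 53 54
f 84 83 86
f 84 86 85
f 86 83 87
f 86 87 85
f 87 83 88
f 87 88 85
f 88 83 89
f 88 89 85
f 89 83 90
f 89 90 85
f 90 83 91
f 90 91 85
f 91 83 92
f 91 92 85
f 92 83 93
f 92 93 85
f 93 83 84
f 93 84 85

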